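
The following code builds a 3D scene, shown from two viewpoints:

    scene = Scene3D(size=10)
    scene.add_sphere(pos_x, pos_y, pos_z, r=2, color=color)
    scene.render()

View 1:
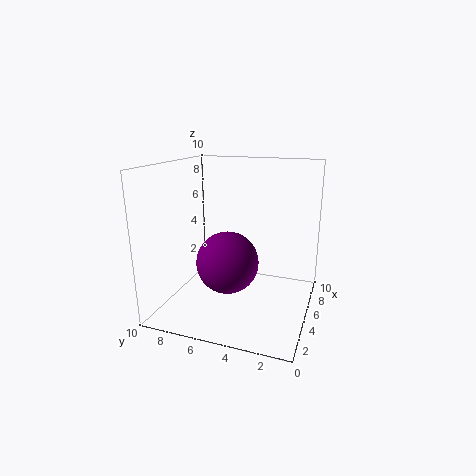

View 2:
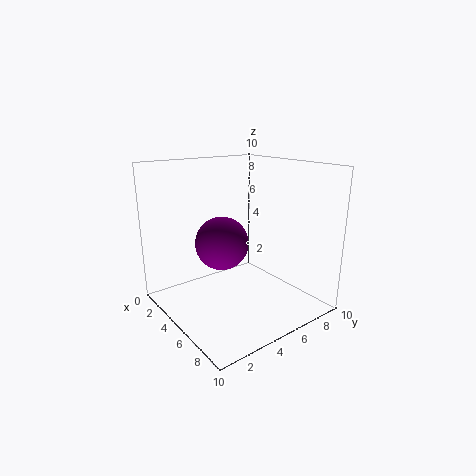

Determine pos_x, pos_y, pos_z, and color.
pos_x = 3, pos_y = 5, pos_z = 4, color = 'purple'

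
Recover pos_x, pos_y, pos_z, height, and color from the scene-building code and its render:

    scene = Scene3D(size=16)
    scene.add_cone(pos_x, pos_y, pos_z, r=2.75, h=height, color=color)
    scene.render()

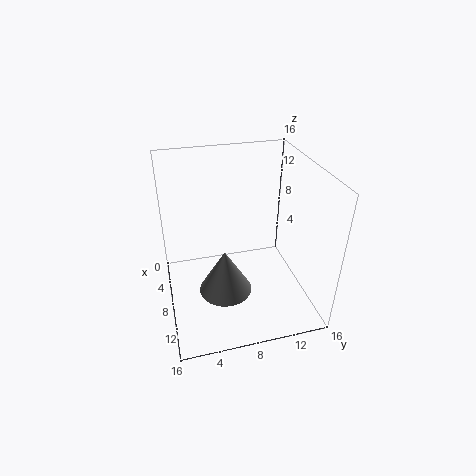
pos_x = 11.25
pos_y = 5.75
pos_z = 4
height = 4.75
color = 'gray'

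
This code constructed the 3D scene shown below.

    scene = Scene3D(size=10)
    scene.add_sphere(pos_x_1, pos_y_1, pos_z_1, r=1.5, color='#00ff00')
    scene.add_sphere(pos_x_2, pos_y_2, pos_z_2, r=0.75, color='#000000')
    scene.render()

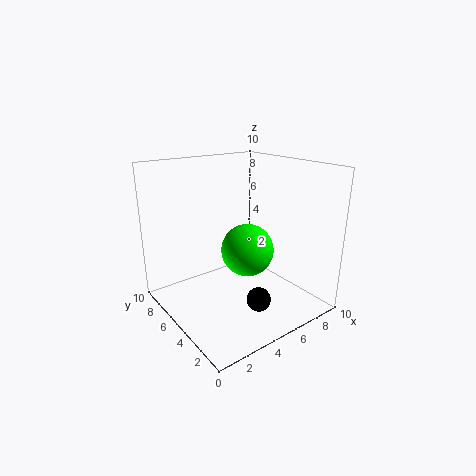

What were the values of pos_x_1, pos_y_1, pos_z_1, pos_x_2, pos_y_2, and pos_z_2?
pos_x_1 = 3.25; pos_y_1 = 1.75; pos_z_1 = 5.75; pos_x_2 = 4; pos_y_2 = 1.5; pos_z_2 = 2.25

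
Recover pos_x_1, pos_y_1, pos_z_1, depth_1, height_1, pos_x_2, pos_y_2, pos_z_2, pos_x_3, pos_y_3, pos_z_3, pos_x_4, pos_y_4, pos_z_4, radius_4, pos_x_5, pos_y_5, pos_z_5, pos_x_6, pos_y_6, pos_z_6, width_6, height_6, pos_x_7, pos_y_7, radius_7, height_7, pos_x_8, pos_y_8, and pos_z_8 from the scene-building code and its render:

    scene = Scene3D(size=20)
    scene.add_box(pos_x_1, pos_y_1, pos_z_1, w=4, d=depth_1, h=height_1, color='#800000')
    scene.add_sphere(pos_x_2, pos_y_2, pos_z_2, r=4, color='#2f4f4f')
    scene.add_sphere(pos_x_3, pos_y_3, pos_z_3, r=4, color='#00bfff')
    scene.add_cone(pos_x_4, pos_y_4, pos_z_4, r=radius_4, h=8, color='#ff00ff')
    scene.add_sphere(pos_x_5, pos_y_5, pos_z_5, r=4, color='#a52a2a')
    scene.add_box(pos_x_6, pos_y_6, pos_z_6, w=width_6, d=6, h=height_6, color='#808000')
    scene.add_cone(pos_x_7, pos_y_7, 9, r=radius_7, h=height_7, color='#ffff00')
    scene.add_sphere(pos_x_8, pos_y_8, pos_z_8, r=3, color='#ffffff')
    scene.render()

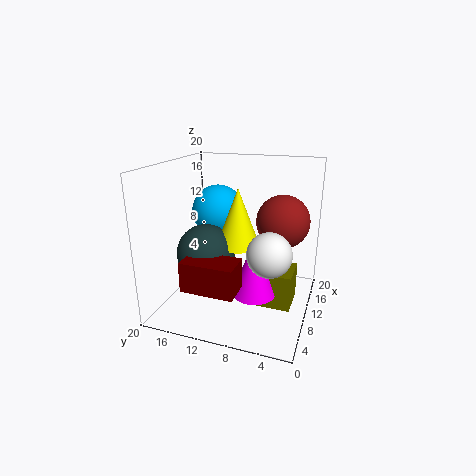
pos_x_1 = 2; pos_y_1 = 8; pos_z_1 = 5; depth_1 = 7; height_1 = 4; pos_x_2 = 8; pos_y_2 = 14; pos_z_2 = 8; pos_x_3 = 15; pos_y_3 = 15; pos_z_3 = 12; pos_x_4 = 8; pos_y_4 = 7; pos_z_4 = 3; radius_4 = 3; pos_x_5 = 16; pos_y_5 = 5; pos_z_5 = 11; pos_x_6 = 8; pos_y_6 = 2; pos_z_6 = 1; width_6 = 5; height_6 = 5; pos_x_7 = 10; pos_y_7 = 10; radius_7 = 3; height_7 = 8; pos_x_8 = 8; pos_y_8 = 5; pos_z_8 = 9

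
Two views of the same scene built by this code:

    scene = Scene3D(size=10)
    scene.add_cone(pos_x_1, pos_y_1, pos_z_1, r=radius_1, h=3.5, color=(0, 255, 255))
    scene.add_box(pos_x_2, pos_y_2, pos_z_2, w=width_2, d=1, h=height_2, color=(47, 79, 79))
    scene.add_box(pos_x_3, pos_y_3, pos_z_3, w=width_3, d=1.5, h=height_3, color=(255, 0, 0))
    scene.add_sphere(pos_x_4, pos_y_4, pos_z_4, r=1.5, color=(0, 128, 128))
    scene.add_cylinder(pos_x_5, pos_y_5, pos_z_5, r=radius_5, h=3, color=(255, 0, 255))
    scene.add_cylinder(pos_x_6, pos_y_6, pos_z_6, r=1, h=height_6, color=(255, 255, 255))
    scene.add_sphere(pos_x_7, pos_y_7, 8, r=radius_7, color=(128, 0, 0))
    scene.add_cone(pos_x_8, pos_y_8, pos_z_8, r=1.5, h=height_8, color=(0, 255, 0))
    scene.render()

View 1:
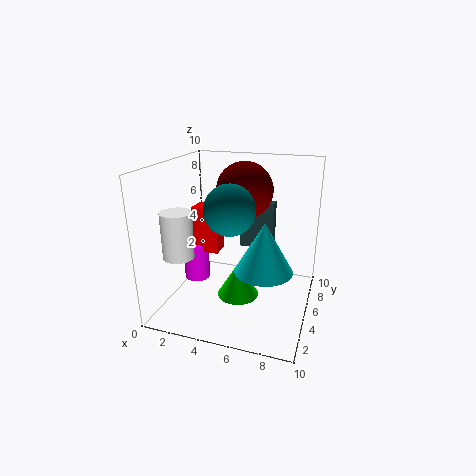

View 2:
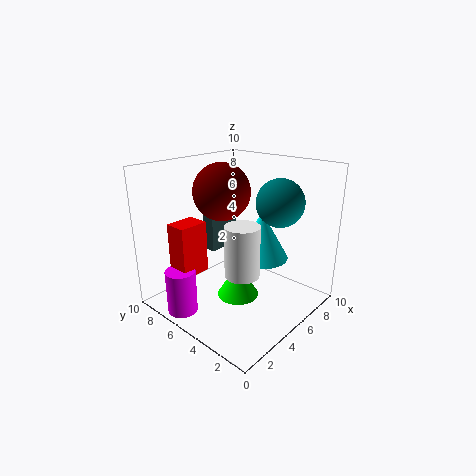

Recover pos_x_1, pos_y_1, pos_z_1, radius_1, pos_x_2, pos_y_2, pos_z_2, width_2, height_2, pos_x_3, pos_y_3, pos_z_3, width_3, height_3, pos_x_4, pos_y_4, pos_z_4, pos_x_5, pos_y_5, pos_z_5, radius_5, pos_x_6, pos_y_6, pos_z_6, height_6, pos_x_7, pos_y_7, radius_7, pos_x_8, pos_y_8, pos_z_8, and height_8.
pos_x_1 = 7; pos_y_1 = 4.5; pos_z_1 = 3; radius_1 = 2; pos_x_2 = 4.5; pos_y_2 = 7; pos_z_2 = 3.5; width_2 = 2.5; height_2 = 3.5; pos_x_3 = 1; pos_y_3 = 6; pos_z_3 = 3; width_3 = 2; height_3 = 3.5; pos_x_4 = 5.5; pos_y_4 = 2; pos_z_4 = 8; pos_x_5 = 1; pos_y_5 = 6.5; pos_z_5 = 0.5; radius_5 = 1; pos_x_6 = 2; pos_y_6 = 2; pos_z_6 = 4.5; height_6 = 3; pos_x_7 = 5; pos_y_7 = 6.5; radius_7 = 2; pos_x_8 = 5; pos_y_8 = 5; pos_z_8 = 0.5; height_8 = 2.5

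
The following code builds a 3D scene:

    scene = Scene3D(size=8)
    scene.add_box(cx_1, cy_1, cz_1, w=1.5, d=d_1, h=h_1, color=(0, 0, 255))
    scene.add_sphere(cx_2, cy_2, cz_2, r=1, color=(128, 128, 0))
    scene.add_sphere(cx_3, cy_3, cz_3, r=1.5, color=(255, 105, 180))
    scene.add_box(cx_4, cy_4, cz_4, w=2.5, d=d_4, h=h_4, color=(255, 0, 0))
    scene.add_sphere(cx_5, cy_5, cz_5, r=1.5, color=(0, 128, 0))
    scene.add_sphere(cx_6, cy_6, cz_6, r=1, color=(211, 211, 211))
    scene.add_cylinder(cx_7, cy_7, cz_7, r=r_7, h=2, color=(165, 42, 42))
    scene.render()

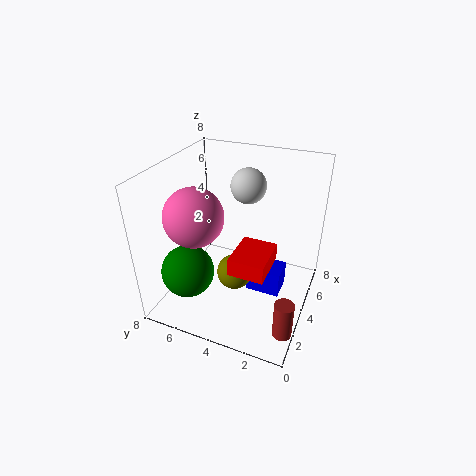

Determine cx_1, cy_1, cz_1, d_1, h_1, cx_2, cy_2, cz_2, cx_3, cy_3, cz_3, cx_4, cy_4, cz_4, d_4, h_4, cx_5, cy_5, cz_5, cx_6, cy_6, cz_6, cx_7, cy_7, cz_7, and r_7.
cx_1 = 4
cy_1 = 1.5
cz_1 = 0.5
d_1 = 2
h_1 = 1.5
cx_2 = 3.5
cy_2 = 4
cz_2 = 2
cx_3 = 2
cy_3 = 5.5
cz_3 = 6
cx_4 = 2.5
cy_4 = 2
cz_4 = 2.5
d_4 = 2
h_4 = 1
cx_5 = 2.5
cy_5 = 6.5
cz_5 = 2
cx_6 = 5.5
cy_6 = 4
cz_6 = 6.5
cx_7 = 1.5
cy_7 = 0.5
cz_7 = 0.5
r_7 = 0.5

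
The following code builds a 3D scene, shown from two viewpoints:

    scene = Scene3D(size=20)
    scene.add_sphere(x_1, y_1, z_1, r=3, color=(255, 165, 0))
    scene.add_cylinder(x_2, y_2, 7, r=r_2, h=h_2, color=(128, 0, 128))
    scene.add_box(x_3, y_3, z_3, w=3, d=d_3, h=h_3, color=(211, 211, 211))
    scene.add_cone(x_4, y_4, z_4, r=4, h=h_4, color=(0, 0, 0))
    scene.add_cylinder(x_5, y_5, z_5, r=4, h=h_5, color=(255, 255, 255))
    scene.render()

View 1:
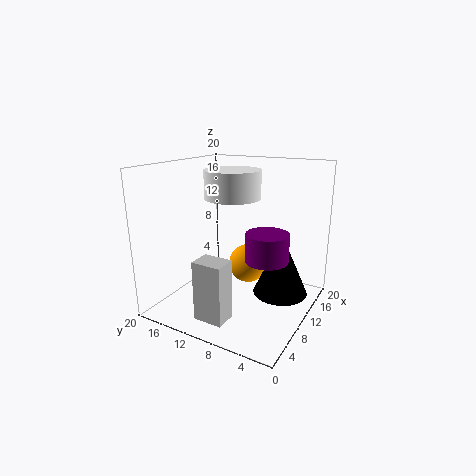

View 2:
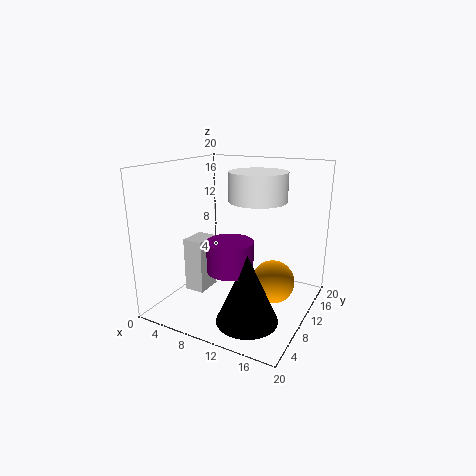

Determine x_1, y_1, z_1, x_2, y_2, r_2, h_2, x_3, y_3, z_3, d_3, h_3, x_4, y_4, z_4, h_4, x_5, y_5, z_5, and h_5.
x_1 = 15, y_1 = 11, z_1 = 4, x_2 = 11, y_2 = 6, r_2 = 3, h_2 = 4, x_3 = 2, y_3 = 8, z_3 = 1, d_3 = 4, h_3 = 8, x_4 = 14, y_4 = 5, z_4 = 1, h_4 = 9, x_5 = 12, y_5 = 12, z_5 = 15, h_5 = 4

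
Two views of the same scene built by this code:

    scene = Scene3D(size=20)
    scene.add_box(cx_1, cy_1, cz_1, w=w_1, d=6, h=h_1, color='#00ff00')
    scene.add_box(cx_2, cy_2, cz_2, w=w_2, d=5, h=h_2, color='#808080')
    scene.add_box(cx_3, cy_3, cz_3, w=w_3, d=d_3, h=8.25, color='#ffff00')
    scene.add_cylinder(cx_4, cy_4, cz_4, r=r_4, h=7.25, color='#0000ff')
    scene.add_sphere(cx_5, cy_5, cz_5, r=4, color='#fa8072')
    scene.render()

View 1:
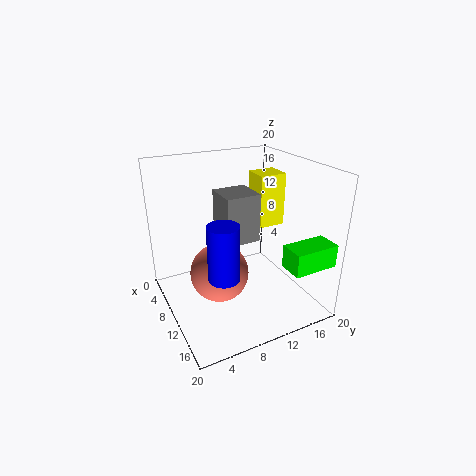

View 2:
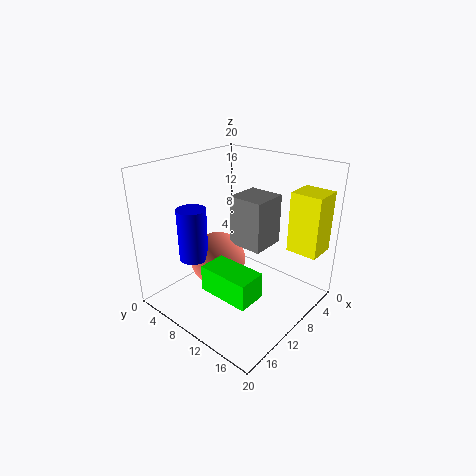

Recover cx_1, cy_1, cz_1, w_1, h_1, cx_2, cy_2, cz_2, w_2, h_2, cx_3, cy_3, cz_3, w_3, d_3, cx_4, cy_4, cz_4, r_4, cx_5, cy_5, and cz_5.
cx_1 = 16.5; cy_1 = 13; cz_1 = 8.25; w_1 = 3.25; h_1 = 3; cx_2 = 5; cy_2 = 8.5; cz_2 = 8.75; w_2 = 5; h_2 = 7; cx_3 = 2.5; cy_3 = 15.75; cz_3 = 8.75; w_3 = 4; d_3 = 4.25; cx_4 = 14.5; cy_4 = 5.75; cz_4 = 7.25; r_4 = 2; cx_5 = 10.75; cy_5 = 6.75; cz_5 = 5.75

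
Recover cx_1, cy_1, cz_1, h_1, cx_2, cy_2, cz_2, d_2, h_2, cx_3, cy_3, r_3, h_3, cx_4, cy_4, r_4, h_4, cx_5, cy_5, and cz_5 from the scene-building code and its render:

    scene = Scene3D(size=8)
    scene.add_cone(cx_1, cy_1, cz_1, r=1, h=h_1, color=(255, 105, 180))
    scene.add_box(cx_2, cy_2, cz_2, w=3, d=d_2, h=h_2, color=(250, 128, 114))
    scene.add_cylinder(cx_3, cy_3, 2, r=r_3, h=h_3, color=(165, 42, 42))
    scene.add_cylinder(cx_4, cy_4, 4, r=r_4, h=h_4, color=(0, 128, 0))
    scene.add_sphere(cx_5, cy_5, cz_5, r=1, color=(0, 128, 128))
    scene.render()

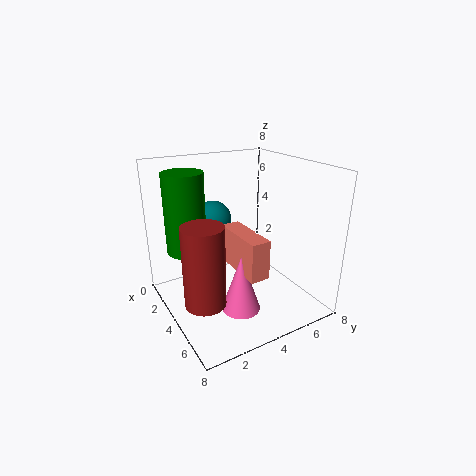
cx_1 = 6
cy_1 = 3
cz_1 = 1
h_1 = 3
cx_2 = 4
cy_2 = 3
cz_2 = 3
d_2 = 1
h_2 = 2
cx_3 = 6
cy_3 = 1
r_3 = 1
h_3 = 4
cx_4 = 4
cy_4 = 1
r_4 = 1
h_4 = 4
cx_5 = 3
cy_5 = 3
cz_5 = 5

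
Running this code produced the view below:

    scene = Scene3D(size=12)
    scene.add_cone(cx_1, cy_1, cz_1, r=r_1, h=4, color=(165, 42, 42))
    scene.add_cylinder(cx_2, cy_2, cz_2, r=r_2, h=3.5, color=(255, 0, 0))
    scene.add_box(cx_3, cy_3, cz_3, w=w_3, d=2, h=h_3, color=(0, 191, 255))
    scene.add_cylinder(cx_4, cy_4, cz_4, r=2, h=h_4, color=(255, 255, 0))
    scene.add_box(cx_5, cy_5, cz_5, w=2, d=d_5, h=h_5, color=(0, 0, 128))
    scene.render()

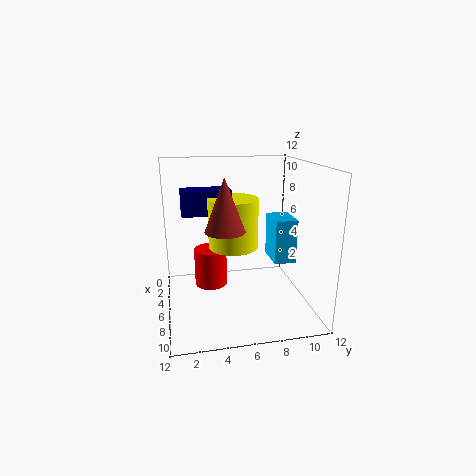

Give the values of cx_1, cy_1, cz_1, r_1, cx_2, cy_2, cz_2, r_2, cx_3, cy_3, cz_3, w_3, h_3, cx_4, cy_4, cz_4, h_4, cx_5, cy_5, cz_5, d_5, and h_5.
cx_1 = 8.5, cy_1 = 4.5, cz_1 = 7.5, r_1 = 1.5, cx_2 = 3, cy_2 = 4, cz_2 = 0.5, r_2 = 1.5, cx_3 = 2.5, cy_3 = 9.5, cz_3 = 3, w_3 = 3, h_3 = 4, cx_4 = 6.5, cy_4 = 5.5, cz_4 = 5.5, h_4 = 4, cx_5 = 4, cy_5 = 1.5, cz_5 = 8, d_5 = 4, h_5 = 2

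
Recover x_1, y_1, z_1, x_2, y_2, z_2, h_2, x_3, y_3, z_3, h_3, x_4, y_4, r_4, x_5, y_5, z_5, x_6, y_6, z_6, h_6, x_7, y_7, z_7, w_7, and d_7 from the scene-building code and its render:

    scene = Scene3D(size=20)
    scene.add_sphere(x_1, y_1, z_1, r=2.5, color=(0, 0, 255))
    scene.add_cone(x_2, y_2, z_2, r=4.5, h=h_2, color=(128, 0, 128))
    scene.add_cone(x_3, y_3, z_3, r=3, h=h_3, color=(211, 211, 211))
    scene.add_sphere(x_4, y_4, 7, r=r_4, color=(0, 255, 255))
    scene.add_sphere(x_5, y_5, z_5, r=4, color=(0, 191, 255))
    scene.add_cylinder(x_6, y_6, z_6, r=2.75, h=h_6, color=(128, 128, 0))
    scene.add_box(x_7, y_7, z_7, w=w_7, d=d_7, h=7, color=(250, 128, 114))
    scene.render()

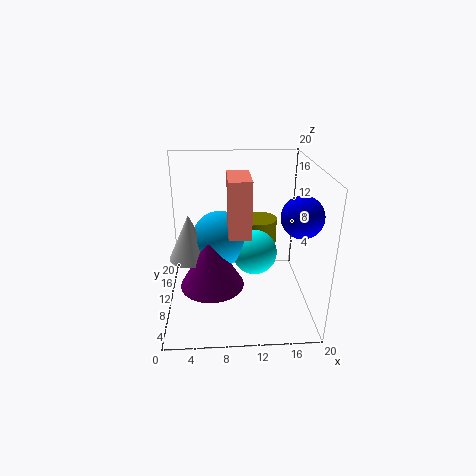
x_1 = 17; y_1 = 3.75; z_1 = 15.5; x_2 = 6.25; y_2 = 9; z_2 = 3.25; h_2 = 7.75; x_3 = 3.25; y_3 = 10.75; z_3 = 6.75; h_3 = 6.5; x_4 = 12.5; y_4 = 11.25; r_4 = 3.25; x_5 = 7.5; y_5 = 12; z_5 = 9; x_6 = 13.75; y_6 = 16.25; z_6 = 6; h_6 = 4.25; x_7 = 8.5; y_7 = 3.75; z_7 = 12.75; w_7 = 2.75; d_7 = 5.25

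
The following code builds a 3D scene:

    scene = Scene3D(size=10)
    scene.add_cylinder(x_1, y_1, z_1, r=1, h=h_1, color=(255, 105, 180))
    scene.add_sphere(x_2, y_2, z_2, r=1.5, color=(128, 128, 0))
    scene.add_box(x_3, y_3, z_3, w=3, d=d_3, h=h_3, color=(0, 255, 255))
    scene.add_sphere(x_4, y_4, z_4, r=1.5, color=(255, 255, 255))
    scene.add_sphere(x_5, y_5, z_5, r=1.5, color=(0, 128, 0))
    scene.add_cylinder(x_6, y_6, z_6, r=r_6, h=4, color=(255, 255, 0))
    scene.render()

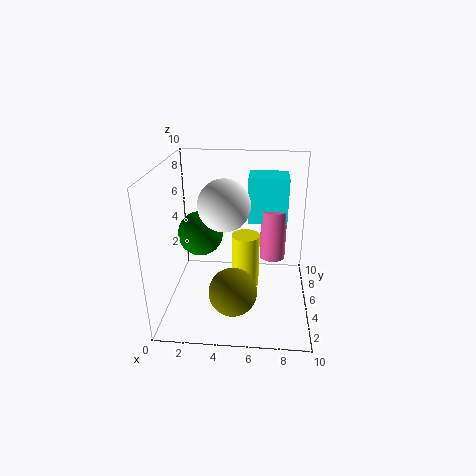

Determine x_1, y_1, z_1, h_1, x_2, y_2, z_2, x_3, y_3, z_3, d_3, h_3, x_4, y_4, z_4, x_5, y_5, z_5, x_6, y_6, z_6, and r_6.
x_1 = 7.5
y_1 = 8
z_1 = 2
h_1 = 4
x_2 = 5
y_2 = 1.5
z_2 = 3
x_3 = 5.5
y_3 = 7.5
z_3 = 5
d_3 = 2.5
h_3 = 3.5
x_4 = 4.5
y_4 = 2
z_4 = 8.5
x_5 = 2.5
y_5 = 4.5
z_5 = 5.5
x_6 = 5.5
y_6 = 5.5
z_6 = 1
r_6 = 1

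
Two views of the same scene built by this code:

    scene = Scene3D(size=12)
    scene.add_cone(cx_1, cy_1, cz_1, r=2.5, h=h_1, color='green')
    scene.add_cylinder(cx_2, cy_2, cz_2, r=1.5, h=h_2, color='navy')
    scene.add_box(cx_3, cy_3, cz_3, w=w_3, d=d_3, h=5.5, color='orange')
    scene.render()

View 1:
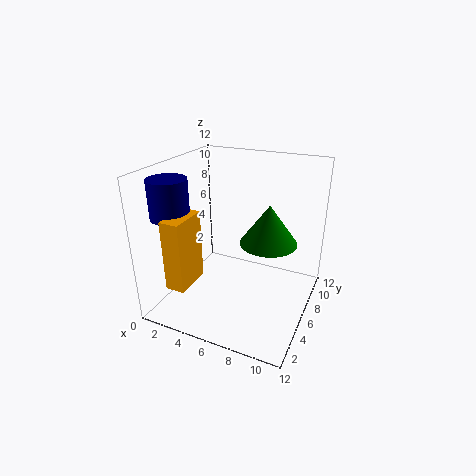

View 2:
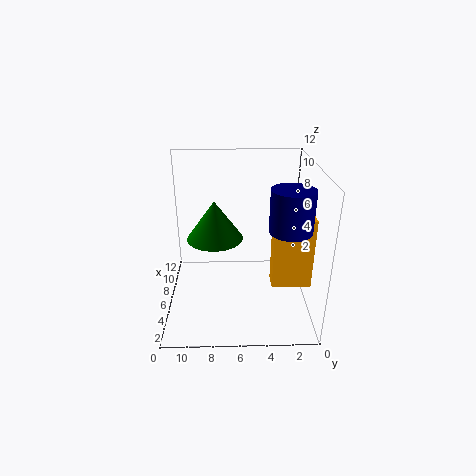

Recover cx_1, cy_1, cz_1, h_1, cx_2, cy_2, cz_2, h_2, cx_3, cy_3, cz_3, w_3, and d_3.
cx_1 = 8, cy_1 = 8, cz_1 = 5, h_1 = 3.5, cx_2 = 2, cy_2 = 2.5, cz_2 = 8.5, h_2 = 3, cx_3 = 2.5, cy_3 = 0.5, cz_3 = 3.5, w_3 = 1.5, d_3 = 3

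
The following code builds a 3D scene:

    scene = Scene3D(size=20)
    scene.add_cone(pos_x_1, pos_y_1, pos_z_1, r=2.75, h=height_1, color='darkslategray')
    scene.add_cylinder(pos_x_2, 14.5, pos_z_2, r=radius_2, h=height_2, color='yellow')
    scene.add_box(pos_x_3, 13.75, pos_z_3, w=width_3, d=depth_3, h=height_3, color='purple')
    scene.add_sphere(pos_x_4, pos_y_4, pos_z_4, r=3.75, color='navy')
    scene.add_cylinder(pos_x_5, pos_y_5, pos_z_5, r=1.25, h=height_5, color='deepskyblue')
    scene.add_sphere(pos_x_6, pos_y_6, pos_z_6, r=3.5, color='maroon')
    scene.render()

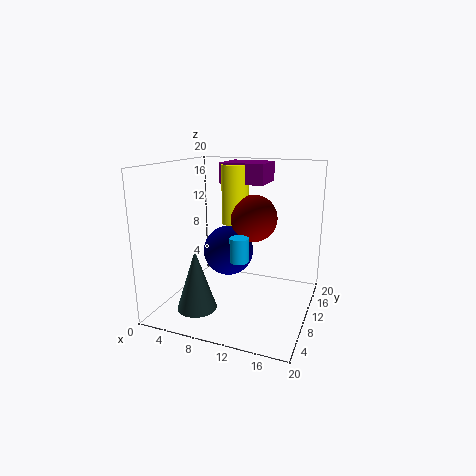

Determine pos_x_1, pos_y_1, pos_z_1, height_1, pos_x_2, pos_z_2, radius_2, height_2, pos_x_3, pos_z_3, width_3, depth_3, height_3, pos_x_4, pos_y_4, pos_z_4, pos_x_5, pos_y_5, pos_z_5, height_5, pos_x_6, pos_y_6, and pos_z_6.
pos_x_1 = 5.5; pos_y_1 = 5.75; pos_z_1 = 0.5; height_1 = 8.5; pos_x_2 = 7.75; pos_z_2 = 10.75; radius_2 = 2; height_2 = 8.75; pos_x_3 = 5.5; pos_z_3 = 16.75; width_3 = 6.75; depth_3 = 6; height_3 = 3; pos_x_4 = 7.25; pos_y_4 = 13; pos_z_4 = 6.75; pos_x_5 = 11.25; pos_y_5 = 7.25; pos_z_5 = 7.75; height_5 = 3.25; pos_x_6 = 10.75; pos_y_6 = 14.5; pos_z_6 = 11.75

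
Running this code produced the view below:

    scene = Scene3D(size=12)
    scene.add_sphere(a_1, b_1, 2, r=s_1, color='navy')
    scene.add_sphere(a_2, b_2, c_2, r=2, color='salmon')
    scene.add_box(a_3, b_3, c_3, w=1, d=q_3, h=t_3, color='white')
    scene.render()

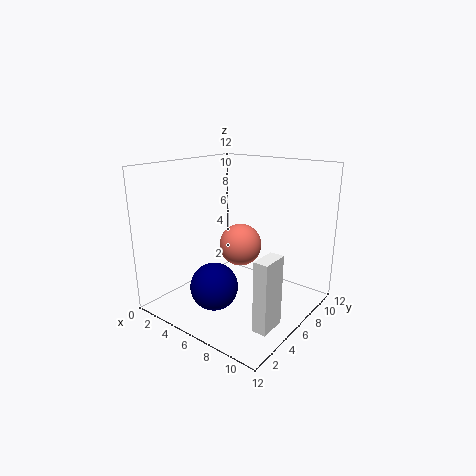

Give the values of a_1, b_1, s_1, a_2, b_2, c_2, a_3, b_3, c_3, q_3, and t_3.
a_1 = 5
b_1 = 4
s_1 = 2
a_2 = 4
b_2 = 9
c_2 = 4
a_3 = 11
b_3 = 1
c_3 = 2
q_3 = 2
t_3 = 5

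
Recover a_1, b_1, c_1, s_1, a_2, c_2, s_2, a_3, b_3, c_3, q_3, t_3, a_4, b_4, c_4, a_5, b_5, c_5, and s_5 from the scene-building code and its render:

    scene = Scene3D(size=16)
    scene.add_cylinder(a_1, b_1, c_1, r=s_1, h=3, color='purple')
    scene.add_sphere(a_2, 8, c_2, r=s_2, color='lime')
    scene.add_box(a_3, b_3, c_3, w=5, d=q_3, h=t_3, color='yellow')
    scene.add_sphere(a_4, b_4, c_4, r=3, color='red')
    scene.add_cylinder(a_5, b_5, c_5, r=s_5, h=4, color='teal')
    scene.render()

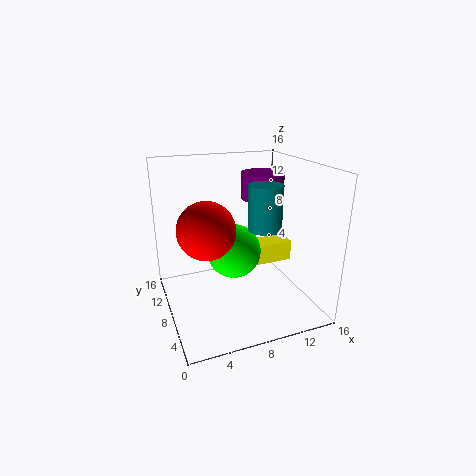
a_1 = 12
b_1 = 10.5
c_1 = 11.5
s_1 = 2.5
a_2 = 7.5
c_2 = 6.5
s_2 = 3
a_3 = 10.5
b_3 = 9
c_3 = 3.5
q_3 = 2.5
t_3 = 2.5
a_4 = 4
b_4 = 6.5
c_4 = 10
a_5 = 8
b_5 = 1.5
c_5 = 11.5
s_5 = 1.5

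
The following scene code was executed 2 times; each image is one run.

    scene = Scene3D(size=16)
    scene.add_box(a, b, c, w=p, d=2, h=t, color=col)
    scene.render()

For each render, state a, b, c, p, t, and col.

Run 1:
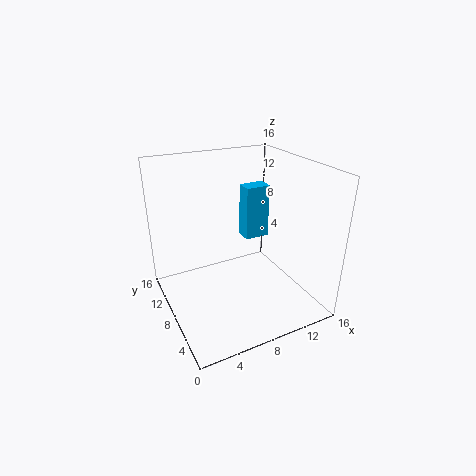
a = 10.5
b = 10.5
c = 6
p = 3
t = 6.5
col = 'deepskyblue'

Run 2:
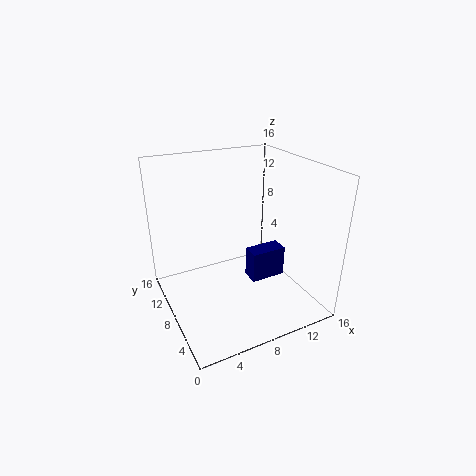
a = 9
b = 6
c = 3
p = 4
t = 3.5
col = 'navy'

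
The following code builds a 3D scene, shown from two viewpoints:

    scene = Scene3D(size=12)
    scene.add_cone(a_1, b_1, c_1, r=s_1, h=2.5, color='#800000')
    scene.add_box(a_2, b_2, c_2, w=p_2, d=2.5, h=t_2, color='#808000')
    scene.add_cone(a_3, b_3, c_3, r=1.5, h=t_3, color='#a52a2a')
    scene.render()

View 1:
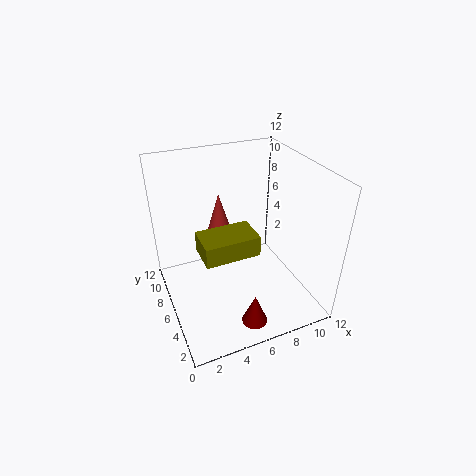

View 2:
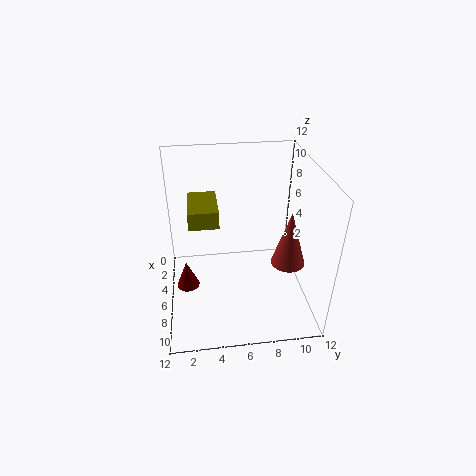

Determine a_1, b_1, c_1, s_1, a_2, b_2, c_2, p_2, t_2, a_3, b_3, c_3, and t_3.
a_1 = 5.5, b_1 = 1.5, c_1 = 1, s_1 = 1, a_2 = 2, b_2 = 2, c_2 = 7, p_2 = 4, t_2 = 1.5, a_3 = 6, b_3 = 10.5, c_3 = 3, t_3 = 5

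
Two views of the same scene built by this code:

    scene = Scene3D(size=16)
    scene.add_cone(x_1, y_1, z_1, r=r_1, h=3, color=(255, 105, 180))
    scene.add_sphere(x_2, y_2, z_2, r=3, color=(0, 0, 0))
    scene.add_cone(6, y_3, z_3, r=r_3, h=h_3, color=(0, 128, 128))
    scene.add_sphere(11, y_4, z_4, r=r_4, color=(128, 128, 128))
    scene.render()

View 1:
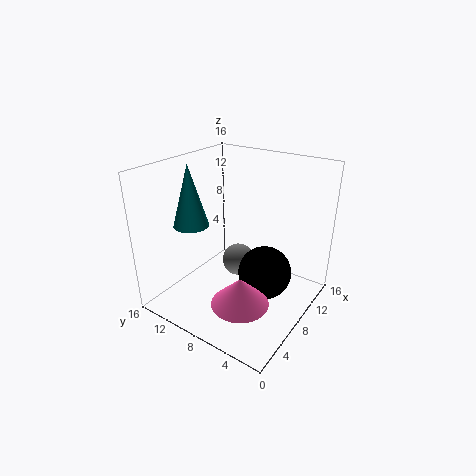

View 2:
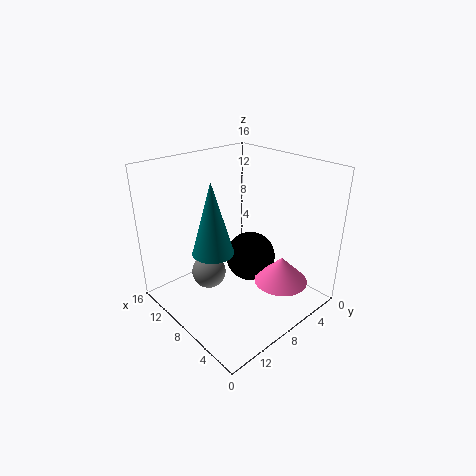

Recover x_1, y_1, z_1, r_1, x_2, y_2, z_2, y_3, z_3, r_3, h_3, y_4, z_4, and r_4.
x_1 = 4; y_1 = 5; z_1 = 3; r_1 = 3; x_2 = 9; y_2 = 5; z_2 = 4; y_3 = 13; z_3 = 9; r_3 = 2; h_3 = 7; y_4 = 10; z_4 = 3; r_4 = 2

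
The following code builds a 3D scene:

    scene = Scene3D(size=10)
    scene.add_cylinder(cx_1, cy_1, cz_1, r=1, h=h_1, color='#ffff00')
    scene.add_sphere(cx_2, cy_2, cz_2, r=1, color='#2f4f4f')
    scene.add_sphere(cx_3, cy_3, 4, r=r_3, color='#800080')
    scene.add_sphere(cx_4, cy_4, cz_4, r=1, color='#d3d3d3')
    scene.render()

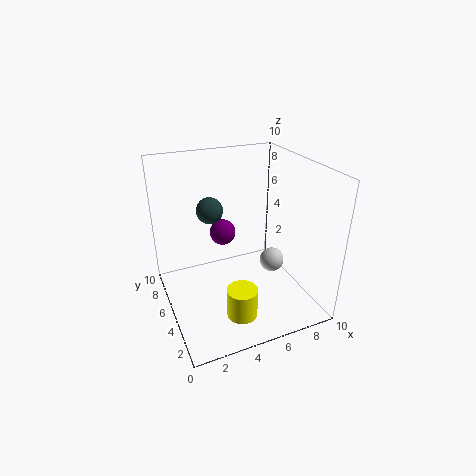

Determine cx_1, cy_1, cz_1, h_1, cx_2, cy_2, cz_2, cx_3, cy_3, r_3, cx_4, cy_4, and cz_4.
cx_1 = 4; cy_1 = 2; cz_1 = 1; h_1 = 2; cx_2 = 4; cy_2 = 8; cz_2 = 6; cx_3 = 5; cy_3 = 8; r_3 = 1; cx_4 = 9; cy_4 = 7; cz_4 = 1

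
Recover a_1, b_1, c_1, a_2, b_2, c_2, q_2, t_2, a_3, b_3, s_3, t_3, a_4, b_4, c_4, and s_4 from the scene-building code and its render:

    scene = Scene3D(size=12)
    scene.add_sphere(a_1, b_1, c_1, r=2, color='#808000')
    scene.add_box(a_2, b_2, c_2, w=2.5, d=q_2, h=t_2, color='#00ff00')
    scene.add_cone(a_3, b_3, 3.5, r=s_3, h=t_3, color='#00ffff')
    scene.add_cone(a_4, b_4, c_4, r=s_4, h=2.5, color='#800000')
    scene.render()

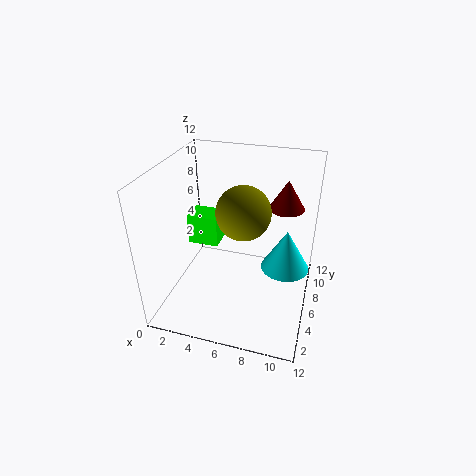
a_1 = 7; b_1 = 4; c_1 = 9.5; a_2 = 2; b_2 = 5; c_2 = 5.5; q_2 = 2; t_2 = 2.5; a_3 = 10; b_3 = 6.5; s_3 = 2; t_3 = 3.5; a_4 = 9.5; b_4 = 8.5; c_4 = 8; s_4 = 1.5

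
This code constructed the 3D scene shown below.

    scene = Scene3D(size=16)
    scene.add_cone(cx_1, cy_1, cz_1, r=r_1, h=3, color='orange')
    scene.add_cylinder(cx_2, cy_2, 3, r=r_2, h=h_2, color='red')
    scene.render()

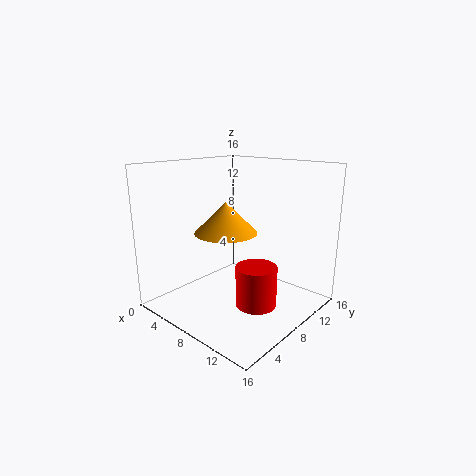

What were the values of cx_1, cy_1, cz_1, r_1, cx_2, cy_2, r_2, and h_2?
cx_1 = 10, cy_1 = 4, cz_1 = 10, r_1 = 3, cx_2 = 13, cy_2 = 5, r_2 = 2, h_2 = 4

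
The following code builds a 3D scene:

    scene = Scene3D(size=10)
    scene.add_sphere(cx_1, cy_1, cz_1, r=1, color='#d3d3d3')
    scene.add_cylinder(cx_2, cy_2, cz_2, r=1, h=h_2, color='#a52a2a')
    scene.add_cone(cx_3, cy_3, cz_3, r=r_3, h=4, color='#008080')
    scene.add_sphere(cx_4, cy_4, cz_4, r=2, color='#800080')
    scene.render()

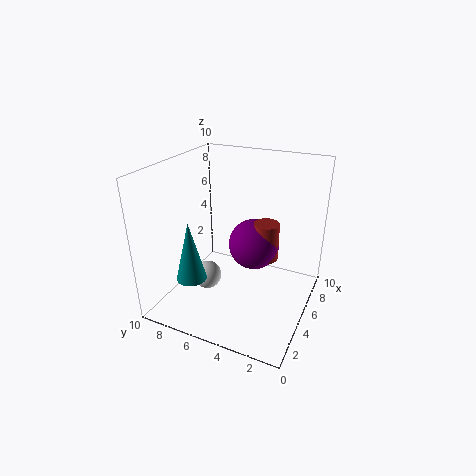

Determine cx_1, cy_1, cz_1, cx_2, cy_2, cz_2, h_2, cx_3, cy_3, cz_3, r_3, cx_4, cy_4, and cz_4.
cx_1 = 4
cy_1 = 7
cz_1 = 2
cx_2 = 8
cy_2 = 4
cz_2 = 2
h_2 = 3
cx_3 = 2
cy_3 = 7
cz_3 = 3
r_3 = 1
cx_4 = 8
cy_4 = 5
cz_4 = 3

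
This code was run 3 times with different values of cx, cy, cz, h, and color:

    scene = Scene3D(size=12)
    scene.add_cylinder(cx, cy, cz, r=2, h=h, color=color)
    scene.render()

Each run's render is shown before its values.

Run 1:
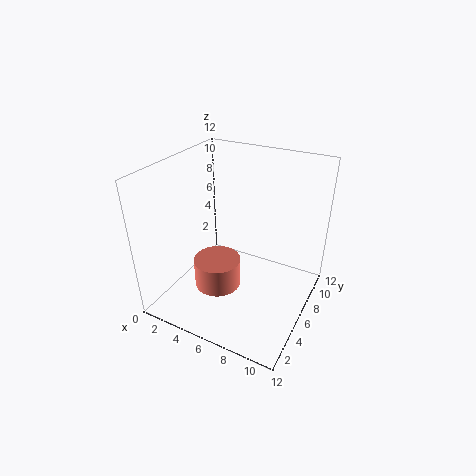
cx = 4.5
cy = 5
cz = 1.5
h = 2.5
color = 'salmon'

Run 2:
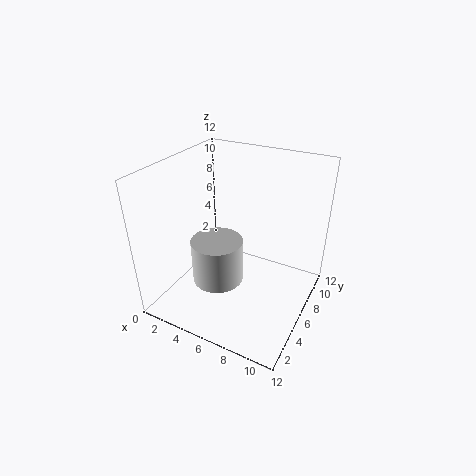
cx = 5.5
cy = 3.5
cz = 3.5
h = 3.5
color = 'lightgray'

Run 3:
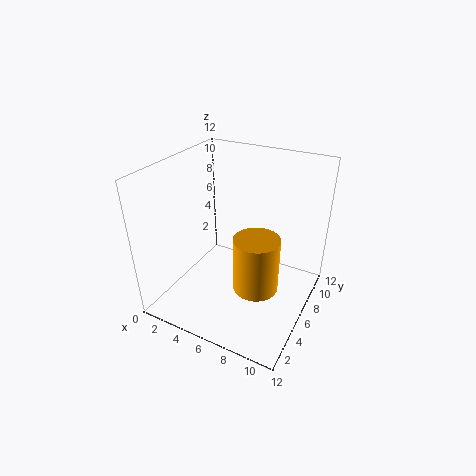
cx = 7.5
cy = 6.5
cz = 1
h = 5
color = 'orange'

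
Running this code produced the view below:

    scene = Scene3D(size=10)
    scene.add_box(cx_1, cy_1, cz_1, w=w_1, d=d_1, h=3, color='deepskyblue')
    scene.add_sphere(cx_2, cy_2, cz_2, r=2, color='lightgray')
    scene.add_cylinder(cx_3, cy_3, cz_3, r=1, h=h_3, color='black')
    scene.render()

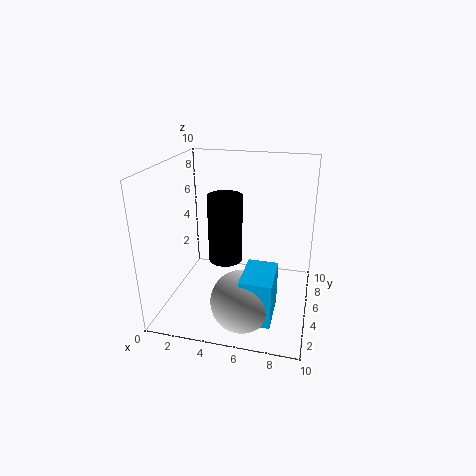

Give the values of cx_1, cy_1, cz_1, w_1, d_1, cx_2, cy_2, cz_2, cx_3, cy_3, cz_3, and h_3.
cx_1 = 6; cy_1 = 1; cz_1 = 1; w_1 = 2; d_1 = 3; cx_2 = 6; cy_2 = 2; cz_2 = 2; cx_3 = 5; cy_3 = 2; cz_3 = 5; h_3 = 4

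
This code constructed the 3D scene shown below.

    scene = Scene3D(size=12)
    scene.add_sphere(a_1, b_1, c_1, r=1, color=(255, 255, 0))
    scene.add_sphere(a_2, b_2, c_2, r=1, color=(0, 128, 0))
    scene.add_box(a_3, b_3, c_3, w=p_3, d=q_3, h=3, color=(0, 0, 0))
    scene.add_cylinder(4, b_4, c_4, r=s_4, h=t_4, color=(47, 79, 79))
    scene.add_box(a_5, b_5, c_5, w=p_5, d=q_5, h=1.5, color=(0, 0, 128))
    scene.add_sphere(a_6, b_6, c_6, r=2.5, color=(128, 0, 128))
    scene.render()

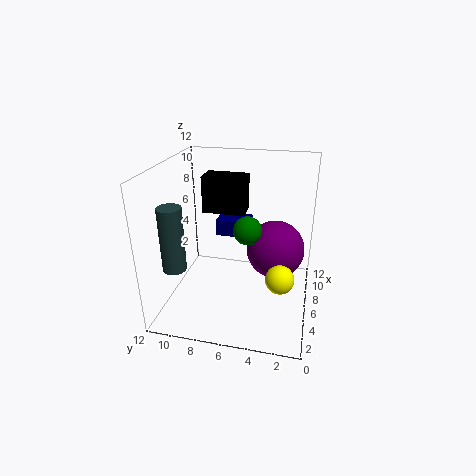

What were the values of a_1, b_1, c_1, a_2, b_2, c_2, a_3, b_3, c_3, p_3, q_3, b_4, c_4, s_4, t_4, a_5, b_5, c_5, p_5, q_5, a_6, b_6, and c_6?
a_1 = 1.5; b_1 = 2; c_1 = 5.5; a_2 = 2.5; b_2 = 4.5; c_2 = 8.5; a_3 = 6; b_3 = 5.5; c_3 = 8; p_3 = 2; q_3 = 3.5; b_4 = 11; c_4 = 3.5; s_4 = 1; t_4 = 5.5; a_5 = 8; b_5 = 5.5; c_5 = 5; p_5 = 2; q_5 = 3; a_6 = 7.5; b_6 = 3; c_6 = 4.5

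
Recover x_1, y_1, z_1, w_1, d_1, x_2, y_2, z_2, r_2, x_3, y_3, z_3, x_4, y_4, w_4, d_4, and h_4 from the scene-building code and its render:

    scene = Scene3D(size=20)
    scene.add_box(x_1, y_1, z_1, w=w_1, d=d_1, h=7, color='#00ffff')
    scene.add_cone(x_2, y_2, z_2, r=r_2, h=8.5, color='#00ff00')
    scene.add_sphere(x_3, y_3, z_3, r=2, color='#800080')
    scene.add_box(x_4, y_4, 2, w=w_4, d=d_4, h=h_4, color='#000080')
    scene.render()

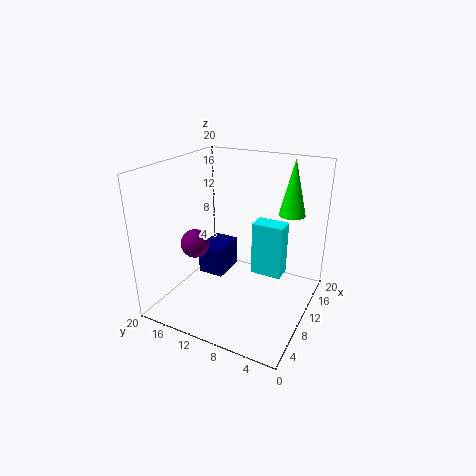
x_1 = 8, y_1 = 3, z_1 = 6.5, w_1 = 2.5, d_1 = 4, x_2 = 18, y_2 = 5, z_2 = 11.5, r_2 = 2, x_3 = 7.5, y_3 = 15.5, z_3 = 9, x_4 = 11, y_4 = 13.5, w_4 = 5.5, d_4 = 4, h_4 = 4.5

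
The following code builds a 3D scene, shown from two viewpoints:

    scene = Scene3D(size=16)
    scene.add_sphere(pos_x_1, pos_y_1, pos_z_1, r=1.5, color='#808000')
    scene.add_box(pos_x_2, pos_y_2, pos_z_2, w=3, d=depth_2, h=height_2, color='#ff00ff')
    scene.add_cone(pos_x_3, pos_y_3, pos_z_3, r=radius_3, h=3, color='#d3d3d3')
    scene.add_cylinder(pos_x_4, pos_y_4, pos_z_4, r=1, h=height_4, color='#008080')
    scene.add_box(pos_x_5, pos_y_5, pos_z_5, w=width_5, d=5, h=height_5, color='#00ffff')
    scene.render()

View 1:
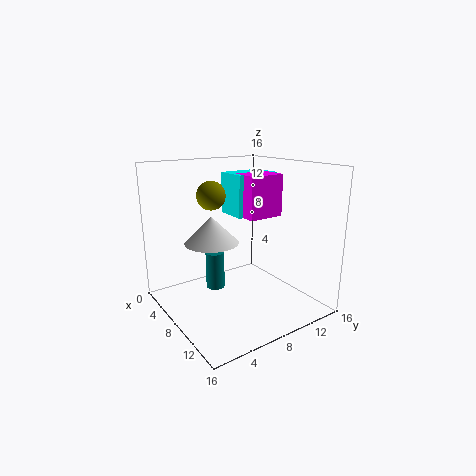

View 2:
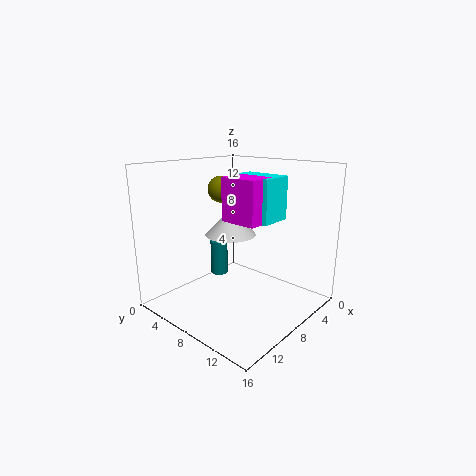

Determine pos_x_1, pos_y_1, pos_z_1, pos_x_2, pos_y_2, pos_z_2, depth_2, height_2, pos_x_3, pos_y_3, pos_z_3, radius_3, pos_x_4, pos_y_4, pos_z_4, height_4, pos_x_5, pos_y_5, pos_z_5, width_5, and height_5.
pos_x_1 = 7.5
pos_y_1 = 5
pos_z_1 = 13
pos_x_2 = 7.5
pos_y_2 = 8
pos_z_2 = 10.5
depth_2 = 4
height_2 = 4.5
pos_x_3 = 6.5
pos_y_3 = 5.5
pos_z_3 = 7.5
radius_3 = 3
pos_x_4 = 8
pos_y_4 = 5
pos_z_4 = 3
height_4 = 4
pos_x_5 = 5.5
pos_y_5 = 7.5
pos_z_5 = 10.5
width_5 = 3.5
height_5 = 4.5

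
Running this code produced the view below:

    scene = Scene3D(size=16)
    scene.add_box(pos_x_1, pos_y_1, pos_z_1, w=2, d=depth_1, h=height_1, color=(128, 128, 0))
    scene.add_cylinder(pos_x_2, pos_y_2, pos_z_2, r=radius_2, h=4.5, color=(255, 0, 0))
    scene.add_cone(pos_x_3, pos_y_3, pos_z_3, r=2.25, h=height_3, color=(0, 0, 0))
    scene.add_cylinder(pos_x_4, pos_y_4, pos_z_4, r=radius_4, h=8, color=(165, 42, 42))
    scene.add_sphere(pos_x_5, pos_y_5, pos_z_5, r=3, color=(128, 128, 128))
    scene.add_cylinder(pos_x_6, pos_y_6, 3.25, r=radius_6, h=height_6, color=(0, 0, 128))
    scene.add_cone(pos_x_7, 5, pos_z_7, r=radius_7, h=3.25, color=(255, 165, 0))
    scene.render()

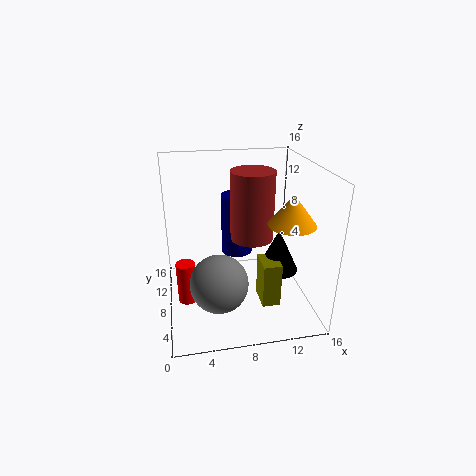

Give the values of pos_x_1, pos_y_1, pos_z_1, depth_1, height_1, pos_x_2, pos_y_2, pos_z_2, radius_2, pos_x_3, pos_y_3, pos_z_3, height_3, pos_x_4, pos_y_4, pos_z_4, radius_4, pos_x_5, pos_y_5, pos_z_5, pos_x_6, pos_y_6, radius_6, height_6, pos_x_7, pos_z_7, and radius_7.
pos_x_1 = 10; pos_y_1 = 4; pos_z_1 = 1.25; depth_1 = 3; height_1 = 5; pos_x_2 = 2; pos_y_2 = 5.75; pos_z_2 = 2.25; radius_2 = 1; pos_x_3 = 12.25; pos_y_3 = 6.5; pos_z_3 = 4.5; height_3 = 4.75; pos_x_4 = 10; pos_y_4 = 9.75; pos_z_4 = 7; radius_4 = 2.5; pos_x_5 = 5.25; pos_y_5 = 4; pos_z_5 = 5; pos_x_6 = 9; pos_y_6 = 13.75; radius_6 = 2; height_6 = 7.75; pos_x_7 = 13; pos_z_7 = 10.5; radius_7 = 2.5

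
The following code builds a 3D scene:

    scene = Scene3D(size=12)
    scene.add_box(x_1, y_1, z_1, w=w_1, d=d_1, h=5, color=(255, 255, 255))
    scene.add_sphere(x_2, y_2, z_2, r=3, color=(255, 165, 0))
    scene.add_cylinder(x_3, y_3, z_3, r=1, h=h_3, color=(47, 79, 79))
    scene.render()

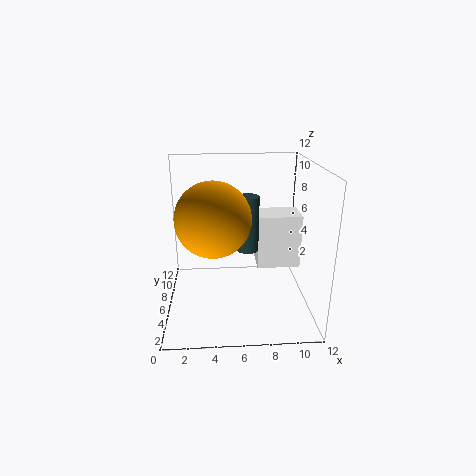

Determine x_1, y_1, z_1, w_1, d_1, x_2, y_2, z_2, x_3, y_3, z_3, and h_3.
x_1 = 8
y_1 = 8
z_1 = 2
w_1 = 4
d_1 = 3
x_2 = 4
y_2 = 5
z_2 = 8
x_3 = 7
y_3 = 8
z_3 = 4
h_3 = 5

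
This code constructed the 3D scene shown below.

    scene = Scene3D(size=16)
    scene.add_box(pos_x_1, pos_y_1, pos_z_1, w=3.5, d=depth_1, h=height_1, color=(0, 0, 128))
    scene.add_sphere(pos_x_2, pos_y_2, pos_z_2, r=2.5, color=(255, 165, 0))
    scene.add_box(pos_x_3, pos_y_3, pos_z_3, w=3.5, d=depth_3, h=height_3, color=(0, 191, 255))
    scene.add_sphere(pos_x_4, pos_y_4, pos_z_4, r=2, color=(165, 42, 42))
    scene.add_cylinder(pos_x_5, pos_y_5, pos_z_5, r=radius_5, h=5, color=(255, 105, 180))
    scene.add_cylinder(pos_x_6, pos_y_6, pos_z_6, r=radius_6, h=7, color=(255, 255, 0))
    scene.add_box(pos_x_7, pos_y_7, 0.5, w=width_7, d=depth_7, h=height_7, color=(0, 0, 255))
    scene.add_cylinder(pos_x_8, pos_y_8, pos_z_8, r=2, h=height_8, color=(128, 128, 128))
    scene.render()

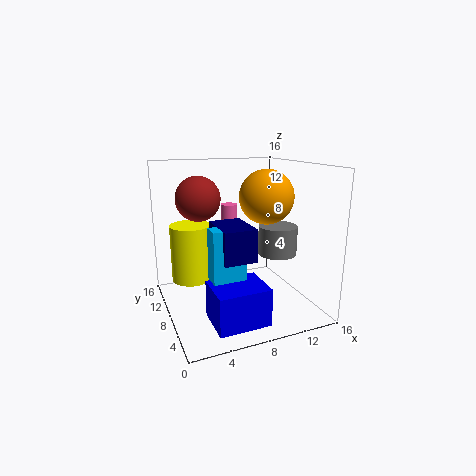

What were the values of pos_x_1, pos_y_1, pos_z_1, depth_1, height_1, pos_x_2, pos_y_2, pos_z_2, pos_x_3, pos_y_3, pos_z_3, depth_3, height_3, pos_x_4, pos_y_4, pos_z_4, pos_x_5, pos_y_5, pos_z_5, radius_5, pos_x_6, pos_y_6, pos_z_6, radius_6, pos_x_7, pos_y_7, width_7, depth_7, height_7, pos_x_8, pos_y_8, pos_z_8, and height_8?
pos_x_1 = 5; pos_y_1 = 4; pos_z_1 = 6.5; depth_1 = 5; height_1 = 3.5; pos_x_2 = 8.5; pos_y_2 = 2.5; pos_z_2 = 13.5; pos_x_3 = 4; pos_y_3 = 4.5; pos_z_3 = 3; depth_3 = 2; height_3 = 7; pos_x_4 = 2.5; pos_y_4 = 4; pos_z_4 = 13.5; pos_x_5 = 8.5; pos_y_5 = 12; pos_z_5 = 6; radius_5 = 1; pos_x_6 = 4; pos_y_6 = 13.5; pos_z_6 = 1.5; radius_6 = 2.5; pos_x_7 = 3.5; pos_y_7 = 1.5; width_7 = 5.5; depth_7 = 4.5; height_7 = 4; pos_x_8 = 11; pos_y_8 = 4.5; pos_z_8 = 7; height_8 = 3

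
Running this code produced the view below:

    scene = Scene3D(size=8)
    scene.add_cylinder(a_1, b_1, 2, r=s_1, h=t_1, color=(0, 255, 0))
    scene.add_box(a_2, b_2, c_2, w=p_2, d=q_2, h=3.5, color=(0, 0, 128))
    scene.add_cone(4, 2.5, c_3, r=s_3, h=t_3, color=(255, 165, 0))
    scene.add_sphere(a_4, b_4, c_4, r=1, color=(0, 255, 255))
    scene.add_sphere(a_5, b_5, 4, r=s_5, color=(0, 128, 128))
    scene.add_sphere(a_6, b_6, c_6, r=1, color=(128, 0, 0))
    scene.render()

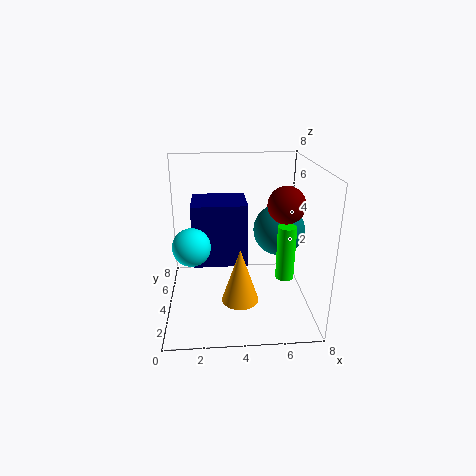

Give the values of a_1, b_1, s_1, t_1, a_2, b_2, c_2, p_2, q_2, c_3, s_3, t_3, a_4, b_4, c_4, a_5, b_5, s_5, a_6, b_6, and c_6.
a_1 = 6.5; b_1 = 3; s_1 = 0.5; t_1 = 3; a_2 = 1.5; b_2 = 3.5; c_2 = 2.5; p_2 = 3; q_2 = 2.5; c_3 = 1; s_3 = 1; t_3 = 3; a_4 = 1.5; b_4 = 3; c_4 = 4; a_5 = 6.5; b_5 = 5; s_5 = 1.5; a_6 = 6.5; b_6 = 3.5; c_6 = 6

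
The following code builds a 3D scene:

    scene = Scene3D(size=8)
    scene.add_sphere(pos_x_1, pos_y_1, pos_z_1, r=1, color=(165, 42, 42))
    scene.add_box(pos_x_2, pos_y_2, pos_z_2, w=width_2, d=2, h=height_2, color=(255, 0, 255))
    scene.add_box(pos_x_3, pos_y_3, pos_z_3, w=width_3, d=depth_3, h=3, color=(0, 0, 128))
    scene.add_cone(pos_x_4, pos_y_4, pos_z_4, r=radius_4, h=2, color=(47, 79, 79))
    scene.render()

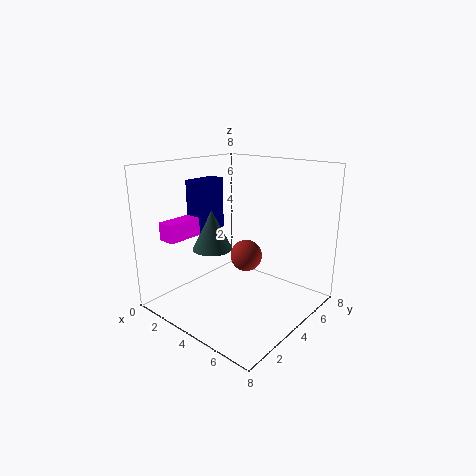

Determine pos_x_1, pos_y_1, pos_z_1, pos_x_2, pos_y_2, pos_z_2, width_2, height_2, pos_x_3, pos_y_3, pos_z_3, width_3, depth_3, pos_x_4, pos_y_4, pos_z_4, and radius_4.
pos_x_1 = 3; pos_y_1 = 6; pos_z_1 = 2; pos_x_2 = 1; pos_y_2 = 1; pos_z_2 = 4; width_2 = 1; height_2 = 1; pos_x_3 = 1; pos_y_3 = 3; pos_z_3 = 4; width_3 = 1; depth_3 = 2; pos_x_4 = 4; pos_y_4 = 2; pos_z_4 = 4; radius_4 = 1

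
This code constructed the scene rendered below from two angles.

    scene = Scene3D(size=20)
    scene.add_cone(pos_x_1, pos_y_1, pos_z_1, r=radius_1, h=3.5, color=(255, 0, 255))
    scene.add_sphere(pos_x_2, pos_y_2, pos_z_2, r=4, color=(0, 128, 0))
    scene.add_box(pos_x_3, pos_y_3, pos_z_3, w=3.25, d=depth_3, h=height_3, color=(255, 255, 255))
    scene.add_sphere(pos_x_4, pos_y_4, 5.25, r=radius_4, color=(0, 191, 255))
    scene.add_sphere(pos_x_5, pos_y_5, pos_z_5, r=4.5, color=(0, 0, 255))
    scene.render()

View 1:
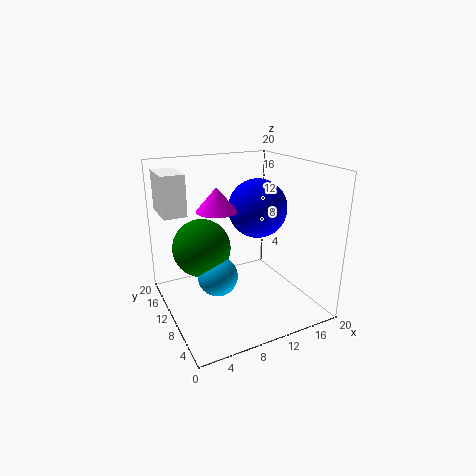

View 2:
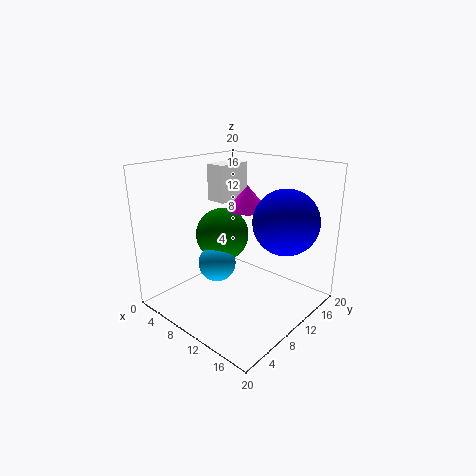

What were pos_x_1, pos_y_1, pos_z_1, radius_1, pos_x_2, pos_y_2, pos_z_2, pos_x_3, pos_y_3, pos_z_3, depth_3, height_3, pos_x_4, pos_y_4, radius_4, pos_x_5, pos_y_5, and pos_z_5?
pos_x_1 = 8.5
pos_y_1 = 13.75
pos_z_1 = 13
radius_1 = 3
pos_x_2 = 5.25
pos_y_2 = 11.75
pos_z_2 = 8.75
pos_x_3 = 0.75
pos_y_3 = 13.25
pos_z_3 = 13
depth_3 = 5.75
height_3 = 5.75
pos_x_4 = 6.5
pos_y_4 = 9.25
radius_4 = 2.75
pos_x_5 = 15.25
pos_y_5 = 13.75
pos_z_5 = 12.5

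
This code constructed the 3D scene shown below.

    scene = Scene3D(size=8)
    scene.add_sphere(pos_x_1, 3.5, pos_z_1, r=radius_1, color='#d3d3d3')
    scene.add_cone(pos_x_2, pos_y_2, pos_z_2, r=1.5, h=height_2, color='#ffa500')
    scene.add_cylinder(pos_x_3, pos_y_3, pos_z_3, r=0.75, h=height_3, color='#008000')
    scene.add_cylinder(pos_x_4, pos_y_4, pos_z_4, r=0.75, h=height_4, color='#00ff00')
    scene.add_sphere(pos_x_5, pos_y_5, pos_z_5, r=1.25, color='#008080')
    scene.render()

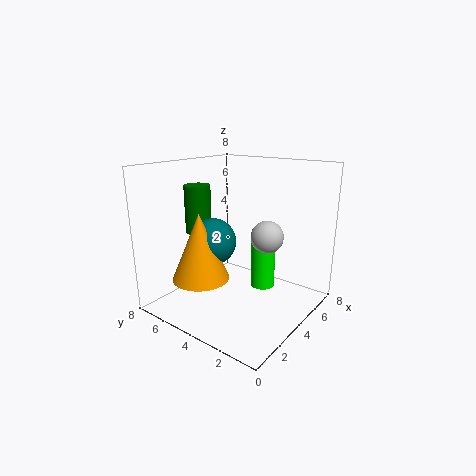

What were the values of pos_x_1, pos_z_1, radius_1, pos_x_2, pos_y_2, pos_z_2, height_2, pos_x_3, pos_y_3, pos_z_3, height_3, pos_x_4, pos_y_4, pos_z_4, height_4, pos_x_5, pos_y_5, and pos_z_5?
pos_x_1 = 6.25, pos_z_1 = 3.5, radius_1 = 1, pos_x_2 = 1.75, pos_y_2 = 4.75, pos_z_2 = 2.25, height_2 = 3.5, pos_x_3 = 3.5, pos_y_3 = 6.5, pos_z_3 = 4, height_3 = 2.75, pos_x_4 = 6.25, pos_y_4 = 3.75, pos_z_4 = 0.25, height_4 = 3.5, pos_x_5 = 2.75, pos_y_5 = 4.75, pos_z_5 = 4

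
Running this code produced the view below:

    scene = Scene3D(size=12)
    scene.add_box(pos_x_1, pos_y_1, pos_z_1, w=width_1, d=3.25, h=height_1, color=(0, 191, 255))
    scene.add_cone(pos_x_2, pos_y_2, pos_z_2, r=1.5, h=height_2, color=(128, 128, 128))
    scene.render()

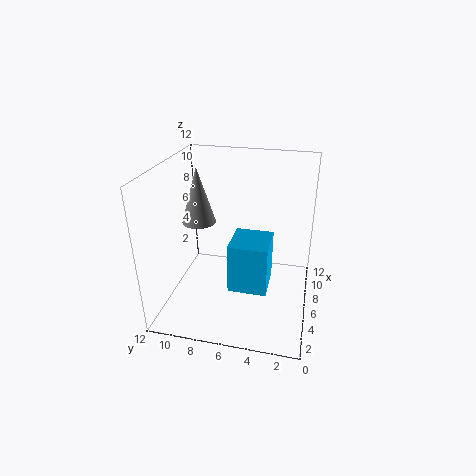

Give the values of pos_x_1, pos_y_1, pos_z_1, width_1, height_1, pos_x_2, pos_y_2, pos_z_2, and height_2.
pos_x_1 = 4.25; pos_y_1 = 3.25; pos_z_1 = 1.75; width_1 = 3.5; height_1 = 4.25; pos_x_2 = 7.75; pos_y_2 = 10; pos_z_2 = 6.25; height_2 = 5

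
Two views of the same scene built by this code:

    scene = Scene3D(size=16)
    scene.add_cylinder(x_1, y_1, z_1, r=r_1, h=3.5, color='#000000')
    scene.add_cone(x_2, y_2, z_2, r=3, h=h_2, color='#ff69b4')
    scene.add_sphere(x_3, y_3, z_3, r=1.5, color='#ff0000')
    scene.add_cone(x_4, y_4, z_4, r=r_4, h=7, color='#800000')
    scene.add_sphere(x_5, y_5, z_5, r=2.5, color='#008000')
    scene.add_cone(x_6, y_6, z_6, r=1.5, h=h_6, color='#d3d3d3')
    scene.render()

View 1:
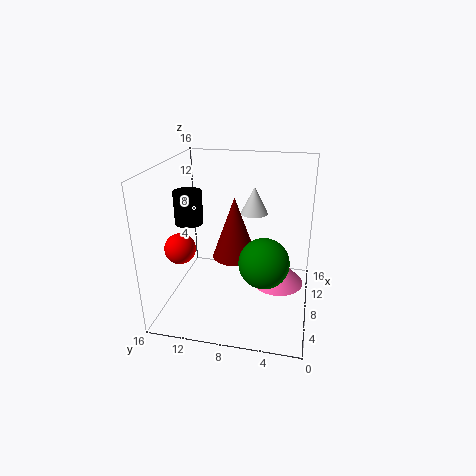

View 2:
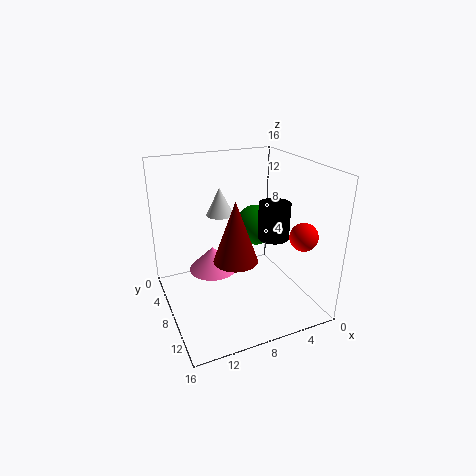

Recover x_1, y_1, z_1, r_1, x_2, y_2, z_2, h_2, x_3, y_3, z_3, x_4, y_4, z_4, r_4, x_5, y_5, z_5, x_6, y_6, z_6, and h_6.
x_1 = 6.5
y_1 = 13
z_1 = 10
r_1 = 1.5
x_2 = 9.5
y_2 = 3.5
z_2 = 2
h_2 = 3
x_3 = 2.5
y_3 = 12.5
z_3 = 9
x_4 = 8.5
y_4 = 8.5
z_4 = 5.5
r_4 = 2.5
x_5 = 4
y_5 = 4.5
z_5 = 7.5
x_6 = 9.5
y_6 = 6.5
z_6 = 10.5
h_6 = 3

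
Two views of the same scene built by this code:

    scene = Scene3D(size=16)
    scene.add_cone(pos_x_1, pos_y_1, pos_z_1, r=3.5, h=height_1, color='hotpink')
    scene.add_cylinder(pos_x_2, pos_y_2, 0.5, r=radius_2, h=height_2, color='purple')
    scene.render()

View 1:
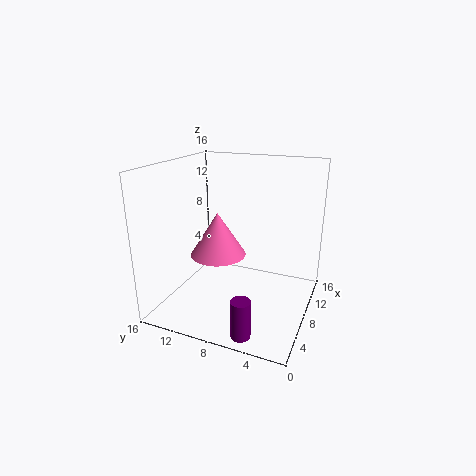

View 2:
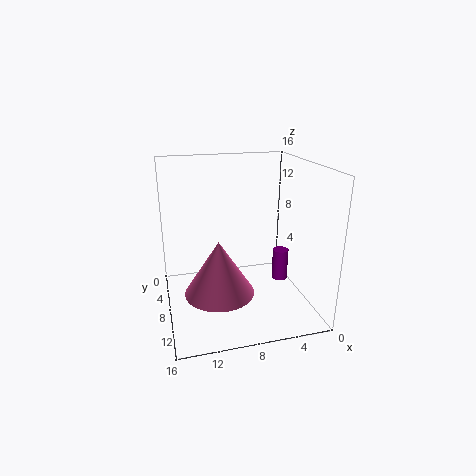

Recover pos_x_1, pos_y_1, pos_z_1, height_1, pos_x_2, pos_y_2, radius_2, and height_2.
pos_x_1 = 11, pos_y_1 = 12, pos_z_1 = 4, height_1 = 5.5, pos_x_2 = 1.5, pos_y_2 = 5, radius_2 = 1, height_2 = 4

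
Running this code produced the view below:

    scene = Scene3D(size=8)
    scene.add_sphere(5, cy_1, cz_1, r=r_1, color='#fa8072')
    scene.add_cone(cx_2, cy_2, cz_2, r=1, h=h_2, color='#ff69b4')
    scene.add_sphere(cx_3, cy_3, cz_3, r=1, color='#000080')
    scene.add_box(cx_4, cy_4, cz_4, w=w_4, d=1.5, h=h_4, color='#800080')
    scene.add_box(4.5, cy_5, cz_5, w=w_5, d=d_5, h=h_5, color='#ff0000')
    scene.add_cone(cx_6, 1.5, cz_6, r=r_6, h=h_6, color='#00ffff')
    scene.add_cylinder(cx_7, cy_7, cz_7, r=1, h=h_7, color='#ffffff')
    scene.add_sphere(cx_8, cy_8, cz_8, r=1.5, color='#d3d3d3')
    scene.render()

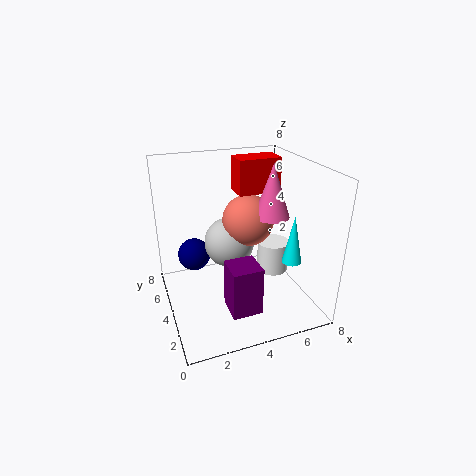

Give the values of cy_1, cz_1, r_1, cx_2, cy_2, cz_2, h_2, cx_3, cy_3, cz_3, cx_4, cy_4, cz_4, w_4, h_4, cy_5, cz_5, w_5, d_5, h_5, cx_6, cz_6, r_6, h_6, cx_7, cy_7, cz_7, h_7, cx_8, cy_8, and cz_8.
cy_1 = 5, cz_1 = 4.5, r_1 = 1.5, cx_2 = 6, cy_2 = 4, cz_2 = 5, h_2 = 3, cx_3 = 2, cy_3 = 6.5, cz_3 = 2, cx_4 = 2.5, cy_4 = 0.5, cz_4 = 1.5, w_4 = 1.5, h_4 = 2.5, cy_5 = 5, cz_5 = 6, w_5 = 2.5, d_5 = 1.5, h_5 = 2, cx_6 = 6, cz_6 = 3.5, r_6 = 0.5, h_6 = 2.5, cx_7 = 7, cy_7 = 5.5, cz_7 = 0.5, h_7 = 2, cx_8 = 4, cy_8 = 5.5, cz_8 = 3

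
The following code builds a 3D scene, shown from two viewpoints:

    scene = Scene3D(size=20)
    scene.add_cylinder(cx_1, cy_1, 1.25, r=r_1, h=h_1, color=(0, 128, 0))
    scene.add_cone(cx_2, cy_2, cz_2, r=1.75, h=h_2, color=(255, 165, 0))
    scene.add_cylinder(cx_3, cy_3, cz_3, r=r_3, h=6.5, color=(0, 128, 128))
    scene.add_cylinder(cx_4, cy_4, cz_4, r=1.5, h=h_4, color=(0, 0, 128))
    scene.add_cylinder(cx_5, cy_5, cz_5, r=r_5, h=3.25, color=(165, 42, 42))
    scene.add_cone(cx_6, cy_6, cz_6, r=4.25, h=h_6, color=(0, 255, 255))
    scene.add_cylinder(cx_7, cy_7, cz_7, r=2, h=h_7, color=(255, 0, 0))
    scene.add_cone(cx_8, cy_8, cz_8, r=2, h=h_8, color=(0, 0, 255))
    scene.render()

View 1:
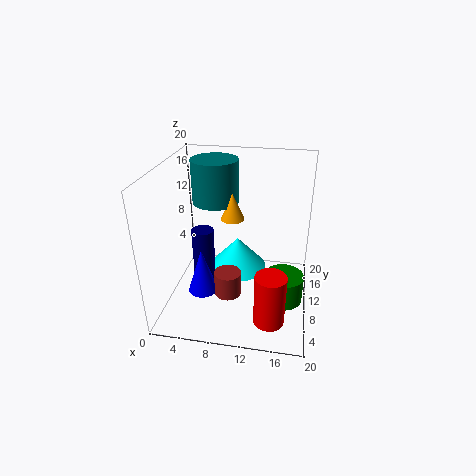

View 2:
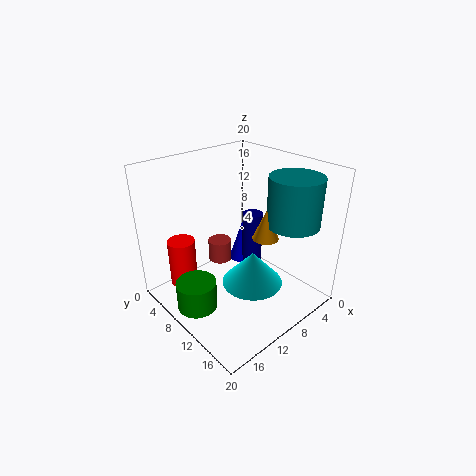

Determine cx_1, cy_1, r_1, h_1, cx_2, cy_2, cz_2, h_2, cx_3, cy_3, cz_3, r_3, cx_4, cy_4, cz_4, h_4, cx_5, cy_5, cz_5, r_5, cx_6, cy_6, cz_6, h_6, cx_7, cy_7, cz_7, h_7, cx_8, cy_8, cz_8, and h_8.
cx_1 = 16.75
cy_1 = 9
r_1 = 2.75
h_1 = 4
cx_2 = 8.5
cy_2 = 13.75
cz_2 = 11
h_2 = 4
cx_3 = 5.5
cy_3 = 15.75
cz_3 = 12.75
r_3 = 3.5
cx_4 = 5.5
cy_4 = 8.25
cz_4 = 2
h_4 = 9.75
cx_5 = 9.5
cy_5 = 5.25
cz_5 = 4.25
r_5 = 1.75
cx_6 = 9.5
cy_6 = 12.5
cz_6 = 3.75
h_6 = 4.75
cx_7 = 15.25
cy_7 = 3.5
cz_7 = 1.75
h_7 = 7
cx_8 = 5.75
cy_8 = 6.25
cz_8 = 3.5
h_8 = 6.25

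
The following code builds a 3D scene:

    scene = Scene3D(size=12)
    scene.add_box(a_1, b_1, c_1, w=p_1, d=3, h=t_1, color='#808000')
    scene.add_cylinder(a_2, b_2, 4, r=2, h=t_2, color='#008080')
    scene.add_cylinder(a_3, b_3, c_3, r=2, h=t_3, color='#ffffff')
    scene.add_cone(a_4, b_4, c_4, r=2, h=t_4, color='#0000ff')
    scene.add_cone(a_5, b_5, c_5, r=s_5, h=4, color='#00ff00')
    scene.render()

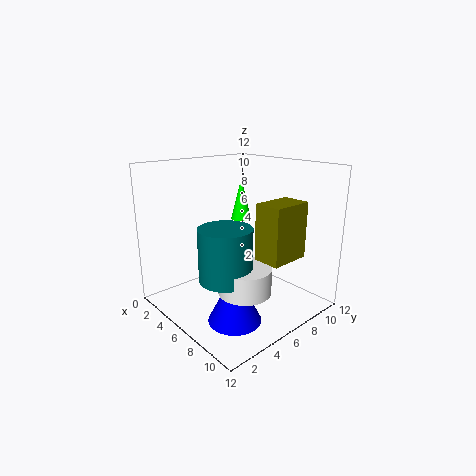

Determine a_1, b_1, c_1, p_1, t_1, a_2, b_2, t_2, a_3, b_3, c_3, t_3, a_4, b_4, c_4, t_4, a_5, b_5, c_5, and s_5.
a_1 = 10; b_1 = 4; c_1 = 6; p_1 = 2; t_1 = 4; a_2 = 8; b_2 = 3; t_2 = 4; a_3 = 9; b_3 = 4; c_3 = 3; t_3 = 2; a_4 = 9; b_4 = 3; c_4 = 1; t_4 = 4; a_5 = 2; b_5 = 10; c_5 = 6; s_5 = 1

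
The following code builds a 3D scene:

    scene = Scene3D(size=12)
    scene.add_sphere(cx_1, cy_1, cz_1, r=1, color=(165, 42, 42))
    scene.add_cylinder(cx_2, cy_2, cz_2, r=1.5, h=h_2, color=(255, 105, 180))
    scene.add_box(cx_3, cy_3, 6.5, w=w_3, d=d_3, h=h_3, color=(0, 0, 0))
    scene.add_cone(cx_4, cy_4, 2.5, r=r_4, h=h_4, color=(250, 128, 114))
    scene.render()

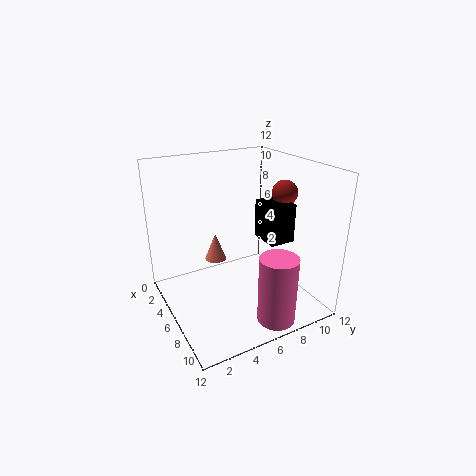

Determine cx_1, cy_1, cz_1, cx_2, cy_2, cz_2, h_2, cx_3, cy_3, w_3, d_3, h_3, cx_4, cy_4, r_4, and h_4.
cx_1 = 8; cy_1 = 9; cz_1 = 10; cx_2 = 10.5; cy_2 = 7; cz_2 = 0.5; h_2 = 5.5; cx_3 = 7; cy_3 = 7; w_3 = 2.5; d_3 = 2; h_3 = 3; cx_4 = 2.5; cy_4 = 5.5; r_4 = 1; h_4 = 2.5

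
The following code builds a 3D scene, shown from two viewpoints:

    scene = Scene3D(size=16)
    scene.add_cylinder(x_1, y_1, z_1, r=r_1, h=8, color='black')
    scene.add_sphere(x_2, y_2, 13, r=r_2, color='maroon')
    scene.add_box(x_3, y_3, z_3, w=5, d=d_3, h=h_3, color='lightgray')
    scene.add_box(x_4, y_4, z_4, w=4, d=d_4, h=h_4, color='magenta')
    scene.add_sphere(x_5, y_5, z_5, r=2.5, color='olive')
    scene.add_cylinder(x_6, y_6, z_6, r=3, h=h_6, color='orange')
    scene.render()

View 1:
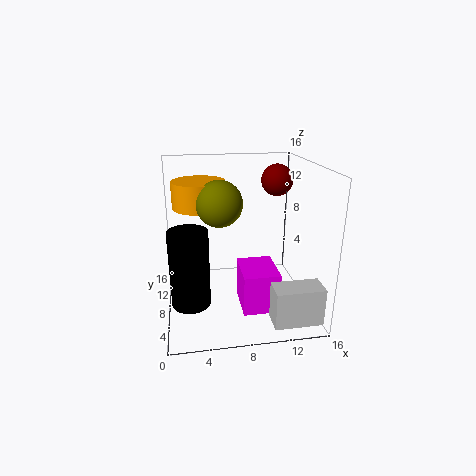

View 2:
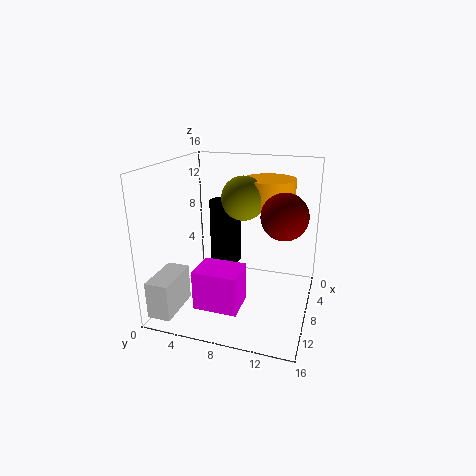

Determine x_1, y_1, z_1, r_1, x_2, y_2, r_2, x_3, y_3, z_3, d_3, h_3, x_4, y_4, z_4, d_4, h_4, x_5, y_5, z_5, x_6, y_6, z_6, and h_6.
x_1 = 2.5
y_1 = 4.5
z_1 = 2.5
r_1 = 2
x_2 = 14
y_2 = 14
r_2 = 2
x_3 = 10.5
y_3 = 0.5
z_3 = 1
d_3 = 2.5
h_3 = 4
x_4 = 8
y_4 = 4
z_4 = 0.5
d_4 = 5
h_4 = 4.5
x_5 = 6
y_5 = 8
z_5 = 12
x_6 = 4
y_6 = 10.5
z_6 = 11
h_6 = 3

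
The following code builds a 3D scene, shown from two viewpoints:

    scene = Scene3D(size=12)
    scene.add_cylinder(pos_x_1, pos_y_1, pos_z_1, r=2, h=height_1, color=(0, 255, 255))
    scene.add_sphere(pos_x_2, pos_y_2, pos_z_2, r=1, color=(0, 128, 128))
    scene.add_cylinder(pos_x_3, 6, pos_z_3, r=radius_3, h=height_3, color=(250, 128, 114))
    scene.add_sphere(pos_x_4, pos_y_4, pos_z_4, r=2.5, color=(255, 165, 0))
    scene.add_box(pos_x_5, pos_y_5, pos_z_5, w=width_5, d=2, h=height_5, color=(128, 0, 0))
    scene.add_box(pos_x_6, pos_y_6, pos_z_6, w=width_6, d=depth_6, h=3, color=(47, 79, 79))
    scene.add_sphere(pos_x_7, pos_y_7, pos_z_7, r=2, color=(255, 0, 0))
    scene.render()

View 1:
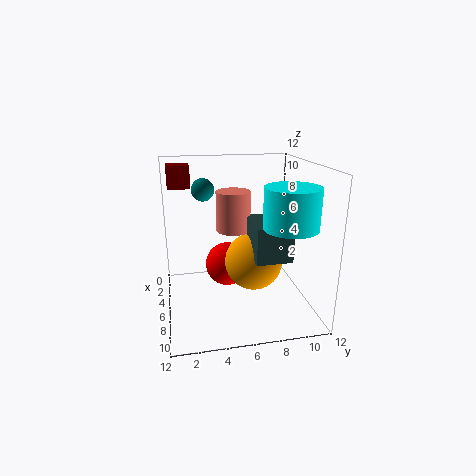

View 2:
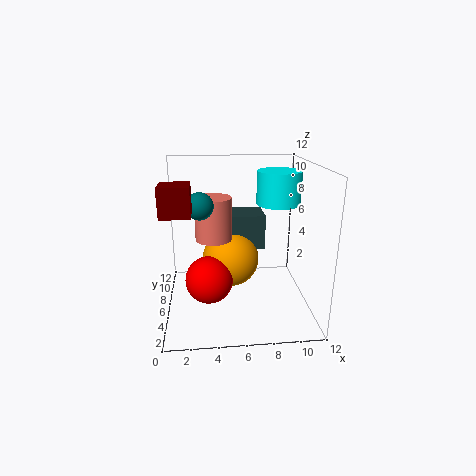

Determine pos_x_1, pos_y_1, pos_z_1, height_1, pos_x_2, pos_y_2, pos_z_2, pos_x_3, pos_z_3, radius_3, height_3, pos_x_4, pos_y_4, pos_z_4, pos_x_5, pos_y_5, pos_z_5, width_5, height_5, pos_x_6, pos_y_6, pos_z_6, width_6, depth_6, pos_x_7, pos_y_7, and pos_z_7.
pos_x_1 = 10, pos_y_1 = 9, pos_z_1 = 8, height_1 = 3, pos_x_2 = 3, pos_y_2 = 3.5, pos_z_2 = 9.5, pos_x_3 = 4, pos_z_3 = 6, radius_3 = 1.5, height_3 = 3.5, pos_x_4 = 5.5, pos_y_4 = 7.5, pos_z_4 = 3.5, pos_x_5 = 0.5, pos_y_5 = 0.5, pos_z_5 = 9.5, width_5 = 2, height_5 = 2, pos_x_6 = 4.5, pos_y_6 = 7, pos_z_6 = 4.5, width_6 = 4, depth_6 = 3, pos_x_7 = 3.5, pos_y_7 = 5.5, pos_z_7 = 2.5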